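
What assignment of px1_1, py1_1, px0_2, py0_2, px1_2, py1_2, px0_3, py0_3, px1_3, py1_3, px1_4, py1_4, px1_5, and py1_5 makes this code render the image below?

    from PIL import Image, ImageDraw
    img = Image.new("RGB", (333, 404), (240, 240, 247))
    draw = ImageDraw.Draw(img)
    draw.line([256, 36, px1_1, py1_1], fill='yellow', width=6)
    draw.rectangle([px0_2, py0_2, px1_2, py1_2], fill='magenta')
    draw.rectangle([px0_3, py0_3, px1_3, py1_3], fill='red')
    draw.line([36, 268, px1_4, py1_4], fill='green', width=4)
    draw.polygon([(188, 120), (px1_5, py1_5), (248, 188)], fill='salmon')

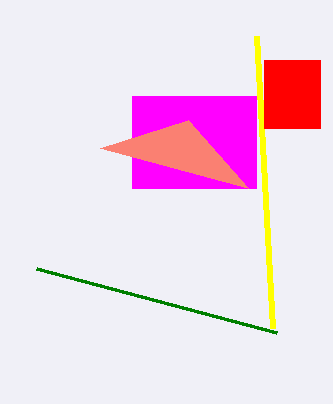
px1_1 = 272, py1_1 = 328, px0_2 = 132, py0_2 = 96, px1_2 = 256, py1_2 = 188, px0_3 = 264, py0_3 = 60, px1_3 = 320, py1_3 = 128, px1_4 = 276, py1_4 = 332, px1_5 = 100, py1_5 = 148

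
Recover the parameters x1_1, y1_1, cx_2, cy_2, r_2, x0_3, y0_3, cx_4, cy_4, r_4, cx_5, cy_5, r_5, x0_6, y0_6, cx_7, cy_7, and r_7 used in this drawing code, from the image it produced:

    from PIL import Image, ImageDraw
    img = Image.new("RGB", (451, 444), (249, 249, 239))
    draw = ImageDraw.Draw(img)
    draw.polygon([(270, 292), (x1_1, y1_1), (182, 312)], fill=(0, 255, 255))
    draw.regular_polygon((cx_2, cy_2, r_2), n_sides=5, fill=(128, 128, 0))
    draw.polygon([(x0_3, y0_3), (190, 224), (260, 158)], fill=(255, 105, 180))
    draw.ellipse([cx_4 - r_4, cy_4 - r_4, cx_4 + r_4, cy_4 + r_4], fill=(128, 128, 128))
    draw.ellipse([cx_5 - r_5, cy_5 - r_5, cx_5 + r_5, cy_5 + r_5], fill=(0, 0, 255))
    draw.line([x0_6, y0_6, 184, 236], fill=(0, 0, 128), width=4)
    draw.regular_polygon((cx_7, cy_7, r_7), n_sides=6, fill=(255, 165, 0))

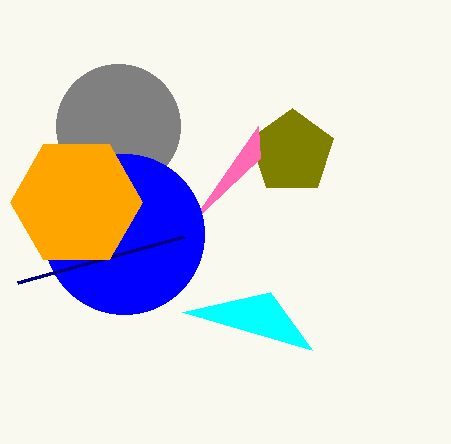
x1_1 = 312, y1_1 = 350, cx_2 = 292, cy_2 = 152, r_2 = 44, x0_3 = 258, y0_3 = 126, cx_4 = 118, cy_4 = 126, r_4 = 62, cx_5 = 124, cy_5 = 234, r_5 = 80, x0_6 = 18, y0_6 = 282, cx_7 = 76, cy_7 = 202, r_7 = 66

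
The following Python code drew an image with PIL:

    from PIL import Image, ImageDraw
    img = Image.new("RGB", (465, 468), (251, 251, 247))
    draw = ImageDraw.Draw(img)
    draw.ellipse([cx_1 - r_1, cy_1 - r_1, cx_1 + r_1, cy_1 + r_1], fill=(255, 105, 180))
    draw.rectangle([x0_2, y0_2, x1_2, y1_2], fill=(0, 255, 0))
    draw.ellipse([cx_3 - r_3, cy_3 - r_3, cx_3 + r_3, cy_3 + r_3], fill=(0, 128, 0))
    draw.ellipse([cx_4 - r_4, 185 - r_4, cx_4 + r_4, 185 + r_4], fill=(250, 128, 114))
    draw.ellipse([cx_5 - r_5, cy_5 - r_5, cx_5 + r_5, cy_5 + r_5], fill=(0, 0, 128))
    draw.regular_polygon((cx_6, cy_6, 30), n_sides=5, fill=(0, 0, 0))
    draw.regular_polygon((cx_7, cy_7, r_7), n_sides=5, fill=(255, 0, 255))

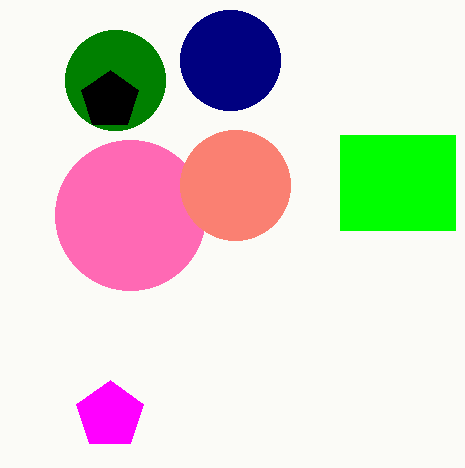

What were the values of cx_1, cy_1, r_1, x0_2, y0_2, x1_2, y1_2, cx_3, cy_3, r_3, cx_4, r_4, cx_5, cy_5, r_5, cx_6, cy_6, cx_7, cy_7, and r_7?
cx_1 = 130
cy_1 = 215
r_1 = 75
x0_2 = 340
y0_2 = 135
x1_2 = 455
y1_2 = 230
cx_3 = 115
cy_3 = 80
r_3 = 50
cx_4 = 235
r_4 = 55
cx_5 = 230
cy_5 = 60
r_5 = 50
cx_6 = 110
cy_6 = 100
cx_7 = 110
cy_7 = 415
r_7 = 35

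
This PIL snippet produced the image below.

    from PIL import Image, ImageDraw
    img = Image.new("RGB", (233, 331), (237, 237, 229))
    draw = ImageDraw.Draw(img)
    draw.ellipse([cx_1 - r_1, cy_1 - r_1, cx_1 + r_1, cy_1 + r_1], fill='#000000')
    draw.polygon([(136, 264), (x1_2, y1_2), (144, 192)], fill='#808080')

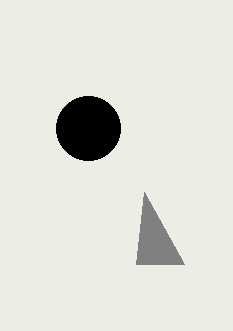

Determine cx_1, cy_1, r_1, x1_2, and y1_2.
cx_1 = 88
cy_1 = 128
r_1 = 32
x1_2 = 184
y1_2 = 264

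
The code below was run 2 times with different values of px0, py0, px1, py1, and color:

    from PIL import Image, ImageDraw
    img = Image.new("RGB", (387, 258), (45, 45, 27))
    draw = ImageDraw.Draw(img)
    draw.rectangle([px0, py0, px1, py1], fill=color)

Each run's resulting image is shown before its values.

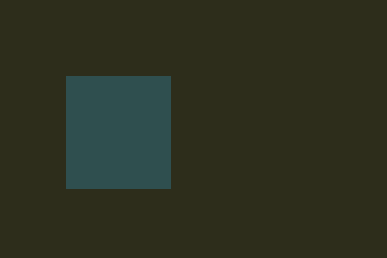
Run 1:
px0 = 66
py0 = 76
px1 = 170
py1 = 188
color = 'darkslategray'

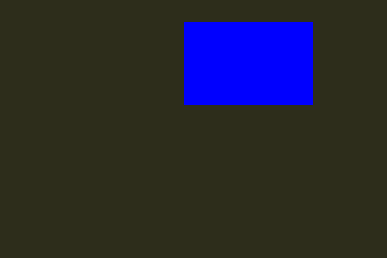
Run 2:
px0 = 184
py0 = 22
px1 = 312
py1 = 104
color = 'blue'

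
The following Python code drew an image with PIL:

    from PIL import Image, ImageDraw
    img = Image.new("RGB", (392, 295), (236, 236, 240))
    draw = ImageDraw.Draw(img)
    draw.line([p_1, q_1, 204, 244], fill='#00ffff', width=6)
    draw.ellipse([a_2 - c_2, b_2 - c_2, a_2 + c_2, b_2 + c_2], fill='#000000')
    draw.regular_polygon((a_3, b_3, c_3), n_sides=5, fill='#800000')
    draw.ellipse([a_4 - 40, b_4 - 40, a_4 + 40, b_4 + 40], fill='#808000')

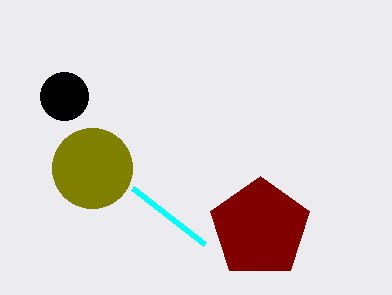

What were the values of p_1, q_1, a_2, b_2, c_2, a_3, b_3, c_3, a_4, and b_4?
p_1 = 132
q_1 = 188
a_2 = 64
b_2 = 96
c_2 = 24
a_3 = 260
b_3 = 228
c_3 = 52
a_4 = 92
b_4 = 168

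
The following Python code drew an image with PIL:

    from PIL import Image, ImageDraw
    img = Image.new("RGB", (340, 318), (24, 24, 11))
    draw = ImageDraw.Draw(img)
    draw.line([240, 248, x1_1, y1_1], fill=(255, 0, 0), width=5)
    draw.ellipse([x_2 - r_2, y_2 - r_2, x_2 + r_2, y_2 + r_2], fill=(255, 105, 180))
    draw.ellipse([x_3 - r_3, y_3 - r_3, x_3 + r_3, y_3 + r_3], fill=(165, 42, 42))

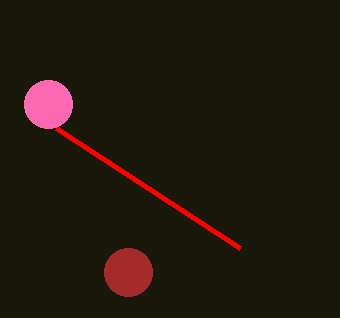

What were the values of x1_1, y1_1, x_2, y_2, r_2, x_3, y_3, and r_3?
x1_1 = 56, y1_1 = 128, x_2 = 48, y_2 = 104, r_2 = 24, x_3 = 128, y_3 = 272, r_3 = 24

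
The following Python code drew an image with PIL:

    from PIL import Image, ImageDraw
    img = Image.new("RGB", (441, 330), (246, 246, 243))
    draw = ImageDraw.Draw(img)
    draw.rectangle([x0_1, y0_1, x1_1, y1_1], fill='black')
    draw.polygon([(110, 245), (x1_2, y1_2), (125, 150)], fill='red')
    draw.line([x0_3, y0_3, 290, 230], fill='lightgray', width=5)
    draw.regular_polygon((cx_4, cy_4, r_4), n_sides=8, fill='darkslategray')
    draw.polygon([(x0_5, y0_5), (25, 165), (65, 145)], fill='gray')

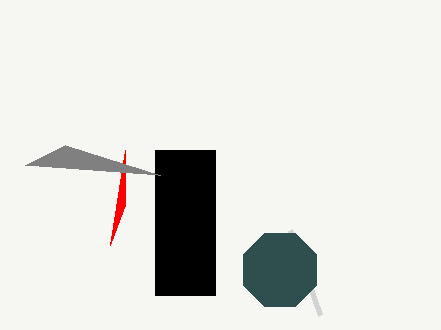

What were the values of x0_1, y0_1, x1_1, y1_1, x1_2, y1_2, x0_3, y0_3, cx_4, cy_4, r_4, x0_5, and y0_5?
x0_1 = 155; y0_1 = 150; x1_1 = 215; y1_1 = 295; x1_2 = 125; y1_2 = 205; x0_3 = 320; y0_3 = 315; cx_4 = 280; cy_4 = 270; r_4 = 40; x0_5 = 160; y0_5 = 175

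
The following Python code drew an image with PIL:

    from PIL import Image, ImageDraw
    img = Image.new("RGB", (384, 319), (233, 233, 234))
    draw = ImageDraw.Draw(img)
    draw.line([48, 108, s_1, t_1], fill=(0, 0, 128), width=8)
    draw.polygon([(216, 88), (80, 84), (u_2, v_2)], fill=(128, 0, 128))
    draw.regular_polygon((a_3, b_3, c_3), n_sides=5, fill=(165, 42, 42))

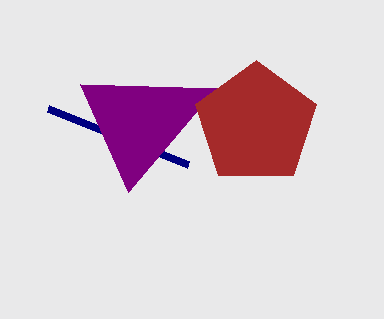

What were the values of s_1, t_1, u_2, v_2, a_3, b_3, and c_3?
s_1 = 188
t_1 = 164
u_2 = 128
v_2 = 192
a_3 = 256
b_3 = 124
c_3 = 64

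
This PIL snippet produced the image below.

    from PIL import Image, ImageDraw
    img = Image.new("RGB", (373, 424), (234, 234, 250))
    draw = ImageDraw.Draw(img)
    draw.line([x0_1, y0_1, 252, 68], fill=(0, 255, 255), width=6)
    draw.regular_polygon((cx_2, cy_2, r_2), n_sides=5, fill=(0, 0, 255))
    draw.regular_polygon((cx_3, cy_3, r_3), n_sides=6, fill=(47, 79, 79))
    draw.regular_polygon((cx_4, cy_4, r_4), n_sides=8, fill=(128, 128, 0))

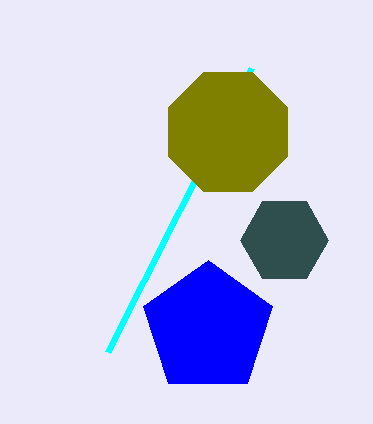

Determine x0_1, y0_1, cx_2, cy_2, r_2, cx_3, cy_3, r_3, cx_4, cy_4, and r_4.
x0_1 = 108, y0_1 = 352, cx_2 = 208, cy_2 = 328, r_2 = 68, cx_3 = 284, cy_3 = 240, r_3 = 44, cx_4 = 228, cy_4 = 132, r_4 = 64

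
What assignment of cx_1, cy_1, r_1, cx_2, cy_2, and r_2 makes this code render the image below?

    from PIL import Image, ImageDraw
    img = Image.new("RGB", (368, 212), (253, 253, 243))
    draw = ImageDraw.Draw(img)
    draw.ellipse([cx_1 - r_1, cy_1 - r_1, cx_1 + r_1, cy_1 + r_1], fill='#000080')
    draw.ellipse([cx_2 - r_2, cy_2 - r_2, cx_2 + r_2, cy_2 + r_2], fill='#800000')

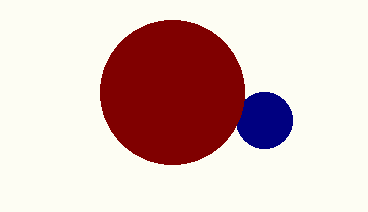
cx_1 = 264, cy_1 = 120, r_1 = 28, cx_2 = 172, cy_2 = 92, r_2 = 72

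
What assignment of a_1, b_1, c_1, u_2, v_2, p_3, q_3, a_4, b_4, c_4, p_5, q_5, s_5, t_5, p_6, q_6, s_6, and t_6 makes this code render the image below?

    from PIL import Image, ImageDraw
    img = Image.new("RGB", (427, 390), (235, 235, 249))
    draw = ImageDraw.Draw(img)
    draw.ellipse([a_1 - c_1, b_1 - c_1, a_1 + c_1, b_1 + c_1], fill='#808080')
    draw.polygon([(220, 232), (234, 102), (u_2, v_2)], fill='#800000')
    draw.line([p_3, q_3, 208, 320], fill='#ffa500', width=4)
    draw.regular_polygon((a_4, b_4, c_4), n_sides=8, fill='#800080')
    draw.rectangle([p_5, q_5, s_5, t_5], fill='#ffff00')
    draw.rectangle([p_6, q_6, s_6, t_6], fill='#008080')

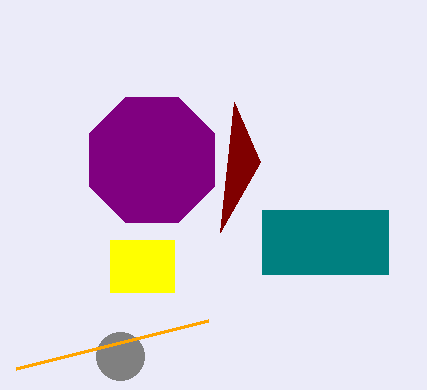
a_1 = 120
b_1 = 356
c_1 = 24
u_2 = 260
v_2 = 162
p_3 = 16
q_3 = 368
a_4 = 152
b_4 = 160
c_4 = 68
p_5 = 110
q_5 = 240
s_5 = 174
t_5 = 292
p_6 = 262
q_6 = 210
s_6 = 388
t_6 = 274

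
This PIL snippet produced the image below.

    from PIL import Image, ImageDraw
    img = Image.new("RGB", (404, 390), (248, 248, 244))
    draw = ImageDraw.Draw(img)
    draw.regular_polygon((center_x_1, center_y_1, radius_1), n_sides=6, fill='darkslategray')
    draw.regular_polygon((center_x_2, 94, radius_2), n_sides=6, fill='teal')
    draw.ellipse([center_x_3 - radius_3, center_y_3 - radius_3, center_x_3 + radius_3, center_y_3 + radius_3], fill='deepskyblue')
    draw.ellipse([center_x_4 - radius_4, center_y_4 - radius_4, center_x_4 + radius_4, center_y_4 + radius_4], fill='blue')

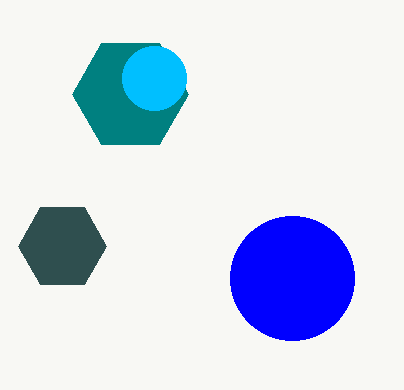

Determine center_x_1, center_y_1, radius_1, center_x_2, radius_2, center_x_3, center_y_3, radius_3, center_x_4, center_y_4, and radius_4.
center_x_1 = 62; center_y_1 = 246; radius_1 = 44; center_x_2 = 130; radius_2 = 58; center_x_3 = 154; center_y_3 = 78; radius_3 = 32; center_x_4 = 292; center_y_4 = 278; radius_4 = 62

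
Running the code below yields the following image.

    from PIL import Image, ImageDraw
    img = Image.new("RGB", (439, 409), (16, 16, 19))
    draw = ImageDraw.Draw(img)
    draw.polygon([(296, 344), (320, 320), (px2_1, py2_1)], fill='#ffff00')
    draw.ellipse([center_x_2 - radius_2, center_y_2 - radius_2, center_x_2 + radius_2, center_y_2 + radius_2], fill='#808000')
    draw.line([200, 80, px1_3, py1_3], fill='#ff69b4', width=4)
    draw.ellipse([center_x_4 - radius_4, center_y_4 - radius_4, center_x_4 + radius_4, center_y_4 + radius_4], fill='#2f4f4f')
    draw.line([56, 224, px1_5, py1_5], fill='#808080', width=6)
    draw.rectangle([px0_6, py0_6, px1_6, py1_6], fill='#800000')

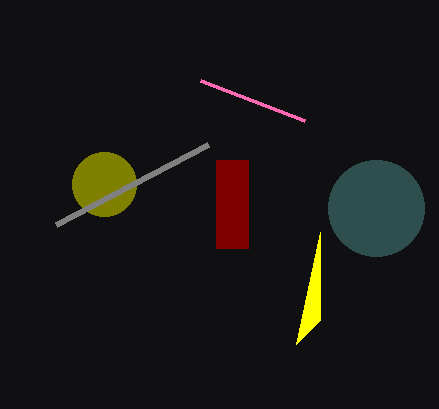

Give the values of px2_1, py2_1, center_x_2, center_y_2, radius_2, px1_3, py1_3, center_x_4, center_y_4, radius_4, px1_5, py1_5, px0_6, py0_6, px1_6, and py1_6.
px2_1 = 320
py2_1 = 232
center_x_2 = 104
center_y_2 = 184
radius_2 = 32
px1_3 = 304
py1_3 = 120
center_x_4 = 376
center_y_4 = 208
radius_4 = 48
px1_5 = 208
py1_5 = 144
px0_6 = 216
py0_6 = 160
px1_6 = 248
py1_6 = 248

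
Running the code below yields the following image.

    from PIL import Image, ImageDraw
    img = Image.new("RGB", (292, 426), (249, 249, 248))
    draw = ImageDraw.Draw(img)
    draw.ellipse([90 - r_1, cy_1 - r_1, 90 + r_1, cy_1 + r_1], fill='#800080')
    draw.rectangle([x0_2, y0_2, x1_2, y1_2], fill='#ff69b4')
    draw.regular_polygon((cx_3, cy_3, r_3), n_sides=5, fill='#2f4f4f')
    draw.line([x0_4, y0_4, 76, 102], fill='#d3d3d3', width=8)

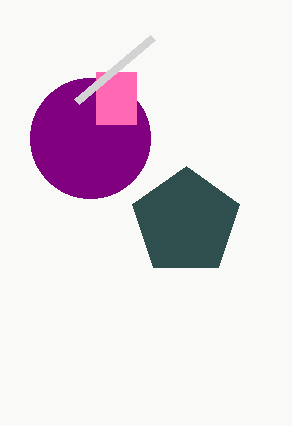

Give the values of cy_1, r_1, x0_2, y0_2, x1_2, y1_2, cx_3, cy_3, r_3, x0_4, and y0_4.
cy_1 = 138; r_1 = 60; x0_2 = 96; y0_2 = 72; x1_2 = 136; y1_2 = 124; cx_3 = 186; cy_3 = 222; r_3 = 56; x0_4 = 152; y0_4 = 38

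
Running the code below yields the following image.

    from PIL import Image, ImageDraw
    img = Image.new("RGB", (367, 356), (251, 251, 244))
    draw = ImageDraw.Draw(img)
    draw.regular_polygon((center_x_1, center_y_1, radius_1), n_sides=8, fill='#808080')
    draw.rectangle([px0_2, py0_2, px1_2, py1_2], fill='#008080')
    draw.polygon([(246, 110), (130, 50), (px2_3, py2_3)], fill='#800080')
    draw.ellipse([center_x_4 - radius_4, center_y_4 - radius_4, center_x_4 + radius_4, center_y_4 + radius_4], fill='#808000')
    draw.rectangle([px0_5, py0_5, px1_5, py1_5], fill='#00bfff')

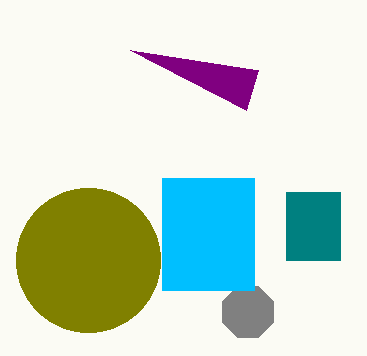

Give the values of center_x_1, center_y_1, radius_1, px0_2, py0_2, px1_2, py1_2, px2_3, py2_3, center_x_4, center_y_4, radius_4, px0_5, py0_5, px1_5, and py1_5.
center_x_1 = 248; center_y_1 = 312; radius_1 = 28; px0_2 = 286; py0_2 = 192; px1_2 = 340; py1_2 = 260; px2_3 = 258; py2_3 = 70; center_x_4 = 88; center_y_4 = 260; radius_4 = 72; px0_5 = 162; py0_5 = 178; px1_5 = 254; py1_5 = 290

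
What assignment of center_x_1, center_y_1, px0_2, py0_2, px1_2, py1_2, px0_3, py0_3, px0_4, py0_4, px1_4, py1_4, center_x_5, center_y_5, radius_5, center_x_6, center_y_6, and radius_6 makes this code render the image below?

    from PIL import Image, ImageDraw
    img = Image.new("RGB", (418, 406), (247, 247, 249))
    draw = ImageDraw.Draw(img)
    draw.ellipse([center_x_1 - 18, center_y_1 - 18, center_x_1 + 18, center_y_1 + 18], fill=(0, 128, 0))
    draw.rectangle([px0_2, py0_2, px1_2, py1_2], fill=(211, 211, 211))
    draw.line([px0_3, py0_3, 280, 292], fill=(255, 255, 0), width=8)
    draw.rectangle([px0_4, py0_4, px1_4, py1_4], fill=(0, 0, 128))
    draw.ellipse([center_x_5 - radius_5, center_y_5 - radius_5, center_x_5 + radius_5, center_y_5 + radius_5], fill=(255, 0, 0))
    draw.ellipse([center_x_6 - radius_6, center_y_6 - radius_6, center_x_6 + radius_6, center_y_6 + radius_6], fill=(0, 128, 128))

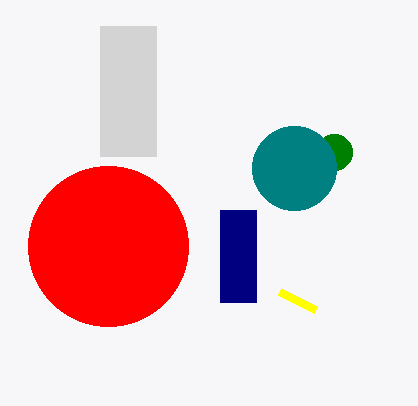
center_x_1 = 334
center_y_1 = 152
px0_2 = 100
py0_2 = 26
px1_2 = 156
py1_2 = 156
px0_3 = 316
py0_3 = 310
px0_4 = 220
py0_4 = 210
px1_4 = 256
py1_4 = 302
center_x_5 = 108
center_y_5 = 246
radius_5 = 80
center_x_6 = 294
center_y_6 = 168
radius_6 = 42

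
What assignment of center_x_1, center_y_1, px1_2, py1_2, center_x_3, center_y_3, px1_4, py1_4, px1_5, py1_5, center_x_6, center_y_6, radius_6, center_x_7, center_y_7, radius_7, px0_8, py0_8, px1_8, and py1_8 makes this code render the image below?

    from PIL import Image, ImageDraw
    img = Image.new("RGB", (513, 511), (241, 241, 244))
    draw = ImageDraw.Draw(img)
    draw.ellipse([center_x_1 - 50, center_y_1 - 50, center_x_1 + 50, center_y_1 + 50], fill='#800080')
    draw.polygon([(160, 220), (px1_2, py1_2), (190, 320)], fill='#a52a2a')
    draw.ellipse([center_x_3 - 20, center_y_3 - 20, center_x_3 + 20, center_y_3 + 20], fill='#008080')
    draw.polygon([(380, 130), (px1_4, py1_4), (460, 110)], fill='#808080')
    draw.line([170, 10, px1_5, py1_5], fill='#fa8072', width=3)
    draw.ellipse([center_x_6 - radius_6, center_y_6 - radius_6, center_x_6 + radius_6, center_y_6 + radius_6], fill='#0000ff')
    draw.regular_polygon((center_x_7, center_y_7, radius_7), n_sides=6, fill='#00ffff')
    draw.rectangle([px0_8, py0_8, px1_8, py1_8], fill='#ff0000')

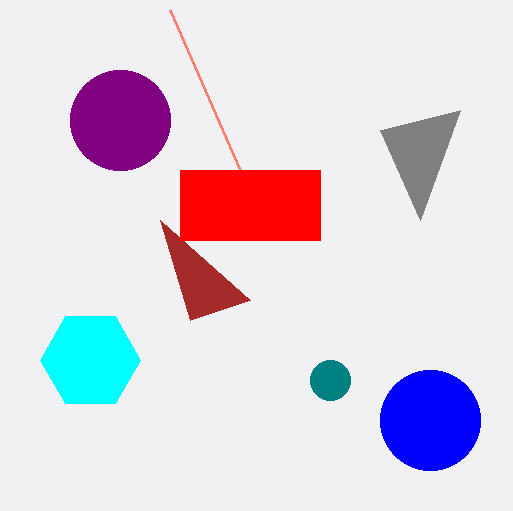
center_x_1 = 120
center_y_1 = 120
px1_2 = 250
py1_2 = 300
center_x_3 = 330
center_y_3 = 380
px1_4 = 420
py1_4 = 220
px1_5 = 240
py1_5 = 170
center_x_6 = 430
center_y_6 = 420
radius_6 = 50
center_x_7 = 90
center_y_7 = 360
radius_7 = 50
px0_8 = 180
py0_8 = 170
px1_8 = 320
py1_8 = 240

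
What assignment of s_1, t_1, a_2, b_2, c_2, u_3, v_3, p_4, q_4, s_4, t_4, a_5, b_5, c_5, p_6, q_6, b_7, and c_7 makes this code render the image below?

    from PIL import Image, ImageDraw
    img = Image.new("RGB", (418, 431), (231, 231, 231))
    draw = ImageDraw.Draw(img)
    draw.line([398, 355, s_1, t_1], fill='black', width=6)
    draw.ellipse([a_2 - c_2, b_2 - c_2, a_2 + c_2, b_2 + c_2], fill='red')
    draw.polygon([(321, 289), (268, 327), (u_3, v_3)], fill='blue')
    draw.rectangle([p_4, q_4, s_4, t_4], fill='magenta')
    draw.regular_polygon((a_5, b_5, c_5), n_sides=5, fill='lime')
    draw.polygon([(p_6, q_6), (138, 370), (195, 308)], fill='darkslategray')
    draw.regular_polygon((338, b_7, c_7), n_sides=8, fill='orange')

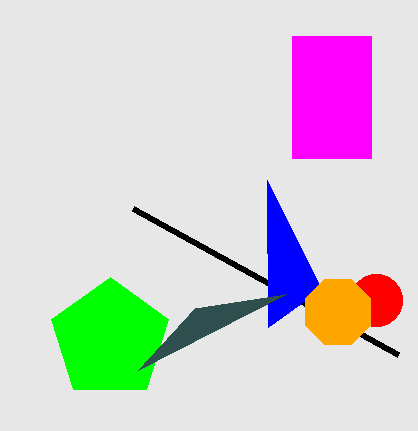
s_1 = 133; t_1 = 209; a_2 = 376; b_2 = 300; c_2 = 26; u_3 = 267; v_3 = 180; p_4 = 292; q_4 = 36; s_4 = 371; t_4 = 158; a_5 = 110; b_5 = 339; c_5 = 62; p_6 = 286; q_6 = 294; b_7 = 312; c_7 = 35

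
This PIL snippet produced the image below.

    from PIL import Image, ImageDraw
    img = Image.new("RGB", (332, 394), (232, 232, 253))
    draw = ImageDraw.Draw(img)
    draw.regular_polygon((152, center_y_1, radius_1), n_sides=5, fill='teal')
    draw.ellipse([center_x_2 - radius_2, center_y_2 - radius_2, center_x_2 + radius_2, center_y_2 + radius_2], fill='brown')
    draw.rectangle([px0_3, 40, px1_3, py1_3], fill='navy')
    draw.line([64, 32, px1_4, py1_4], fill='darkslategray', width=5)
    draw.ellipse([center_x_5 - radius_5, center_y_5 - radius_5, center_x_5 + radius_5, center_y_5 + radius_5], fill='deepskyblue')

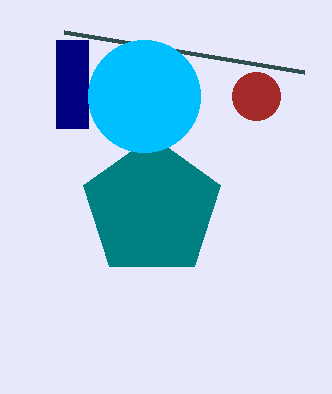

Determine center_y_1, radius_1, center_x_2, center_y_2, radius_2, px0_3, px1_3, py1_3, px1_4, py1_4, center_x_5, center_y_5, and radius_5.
center_y_1 = 208
radius_1 = 72
center_x_2 = 256
center_y_2 = 96
radius_2 = 24
px0_3 = 56
px1_3 = 88
py1_3 = 128
px1_4 = 304
py1_4 = 72
center_x_5 = 144
center_y_5 = 96
radius_5 = 56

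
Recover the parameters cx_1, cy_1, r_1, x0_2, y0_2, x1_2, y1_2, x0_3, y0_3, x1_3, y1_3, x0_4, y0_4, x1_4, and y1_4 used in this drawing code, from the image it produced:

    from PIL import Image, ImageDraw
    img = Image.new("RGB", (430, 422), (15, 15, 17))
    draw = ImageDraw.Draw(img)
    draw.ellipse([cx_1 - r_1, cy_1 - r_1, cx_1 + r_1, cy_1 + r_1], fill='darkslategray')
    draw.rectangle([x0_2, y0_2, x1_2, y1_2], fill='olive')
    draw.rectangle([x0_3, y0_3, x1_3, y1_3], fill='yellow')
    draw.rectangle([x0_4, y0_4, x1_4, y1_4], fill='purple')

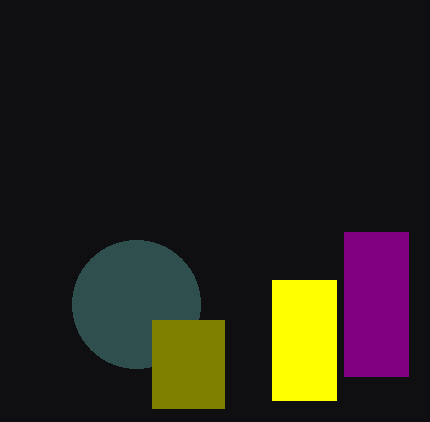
cx_1 = 136
cy_1 = 304
r_1 = 64
x0_2 = 152
y0_2 = 320
x1_2 = 224
y1_2 = 408
x0_3 = 272
y0_3 = 280
x1_3 = 336
y1_3 = 400
x0_4 = 344
y0_4 = 232
x1_4 = 408
y1_4 = 376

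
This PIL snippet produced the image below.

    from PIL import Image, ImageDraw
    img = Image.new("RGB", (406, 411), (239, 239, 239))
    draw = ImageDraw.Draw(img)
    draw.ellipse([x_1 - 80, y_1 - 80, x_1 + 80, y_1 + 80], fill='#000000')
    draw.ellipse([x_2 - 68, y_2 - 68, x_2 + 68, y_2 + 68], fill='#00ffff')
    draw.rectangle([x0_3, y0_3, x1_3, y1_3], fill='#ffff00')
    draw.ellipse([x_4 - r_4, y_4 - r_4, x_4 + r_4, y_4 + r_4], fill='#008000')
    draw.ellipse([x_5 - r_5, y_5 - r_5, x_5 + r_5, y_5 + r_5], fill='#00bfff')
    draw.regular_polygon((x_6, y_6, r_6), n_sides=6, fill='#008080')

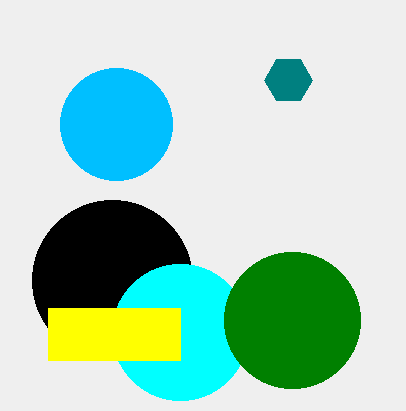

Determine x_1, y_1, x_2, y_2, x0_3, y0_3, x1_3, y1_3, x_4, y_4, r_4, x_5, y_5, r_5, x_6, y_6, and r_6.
x_1 = 112; y_1 = 280; x_2 = 180; y_2 = 332; x0_3 = 48; y0_3 = 308; x1_3 = 180; y1_3 = 360; x_4 = 292; y_4 = 320; r_4 = 68; x_5 = 116; y_5 = 124; r_5 = 56; x_6 = 288; y_6 = 80; r_6 = 24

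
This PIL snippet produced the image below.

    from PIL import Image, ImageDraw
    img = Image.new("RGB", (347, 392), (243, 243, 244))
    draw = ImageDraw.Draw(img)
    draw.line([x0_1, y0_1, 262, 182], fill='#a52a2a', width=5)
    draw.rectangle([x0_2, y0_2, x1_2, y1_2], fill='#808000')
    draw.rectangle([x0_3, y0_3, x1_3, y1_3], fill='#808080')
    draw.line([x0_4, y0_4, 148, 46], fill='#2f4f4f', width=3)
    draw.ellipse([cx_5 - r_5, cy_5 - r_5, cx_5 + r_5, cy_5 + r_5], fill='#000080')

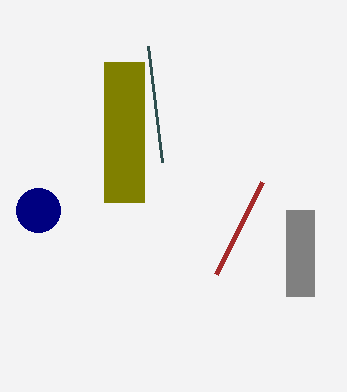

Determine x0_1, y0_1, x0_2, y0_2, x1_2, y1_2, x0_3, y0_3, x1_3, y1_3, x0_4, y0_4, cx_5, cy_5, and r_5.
x0_1 = 216, y0_1 = 274, x0_2 = 104, y0_2 = 62, x1_2 = 144, y1_2 = 202, x0_3 = 286, y0_3 = 210, x1_3 = 314, y1_3 = 296, x0_4 = 162, y0_4 = 162, cx_5 = 38, cy_5 = 210, r_5 = 22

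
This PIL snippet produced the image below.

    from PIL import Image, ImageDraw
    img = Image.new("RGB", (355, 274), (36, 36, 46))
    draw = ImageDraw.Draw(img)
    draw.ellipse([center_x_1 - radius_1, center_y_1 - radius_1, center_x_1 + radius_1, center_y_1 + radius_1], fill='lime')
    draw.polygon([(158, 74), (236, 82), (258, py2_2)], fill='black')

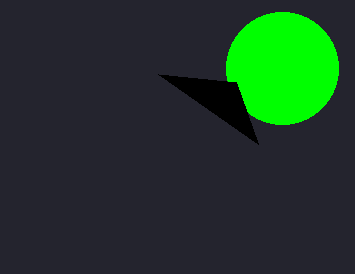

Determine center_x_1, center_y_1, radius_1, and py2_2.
center_x_1 = 282
center_y_1 = 68
radius_1 = 56
py2_2 = 144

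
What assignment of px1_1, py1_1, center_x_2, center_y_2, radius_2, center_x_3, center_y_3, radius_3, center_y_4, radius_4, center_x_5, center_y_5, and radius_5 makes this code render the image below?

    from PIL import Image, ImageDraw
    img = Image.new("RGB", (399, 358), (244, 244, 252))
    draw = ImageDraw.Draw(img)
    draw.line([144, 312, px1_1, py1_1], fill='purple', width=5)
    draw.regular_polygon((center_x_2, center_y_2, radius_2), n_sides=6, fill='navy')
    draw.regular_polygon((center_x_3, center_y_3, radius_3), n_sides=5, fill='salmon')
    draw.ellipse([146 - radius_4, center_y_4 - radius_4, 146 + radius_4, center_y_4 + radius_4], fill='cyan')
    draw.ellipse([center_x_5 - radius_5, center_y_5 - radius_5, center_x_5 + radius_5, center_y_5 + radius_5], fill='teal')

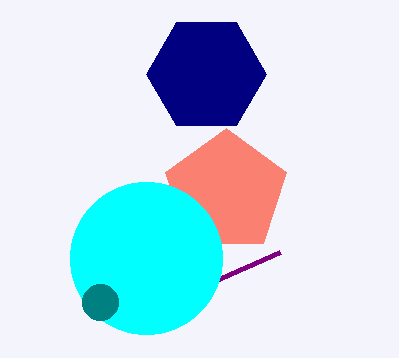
px1_1 = 280
py1_1 = 252
center_x_2 = 206
center_y_2 = 74
radius_2 = 60
center_x_3 = 226
center_y_3 = 192
radius_3 = 64
center_y_4 = 258
radius_4 = 76
center_x_5 = 100
center_y_5 = 302
radius_5 = 18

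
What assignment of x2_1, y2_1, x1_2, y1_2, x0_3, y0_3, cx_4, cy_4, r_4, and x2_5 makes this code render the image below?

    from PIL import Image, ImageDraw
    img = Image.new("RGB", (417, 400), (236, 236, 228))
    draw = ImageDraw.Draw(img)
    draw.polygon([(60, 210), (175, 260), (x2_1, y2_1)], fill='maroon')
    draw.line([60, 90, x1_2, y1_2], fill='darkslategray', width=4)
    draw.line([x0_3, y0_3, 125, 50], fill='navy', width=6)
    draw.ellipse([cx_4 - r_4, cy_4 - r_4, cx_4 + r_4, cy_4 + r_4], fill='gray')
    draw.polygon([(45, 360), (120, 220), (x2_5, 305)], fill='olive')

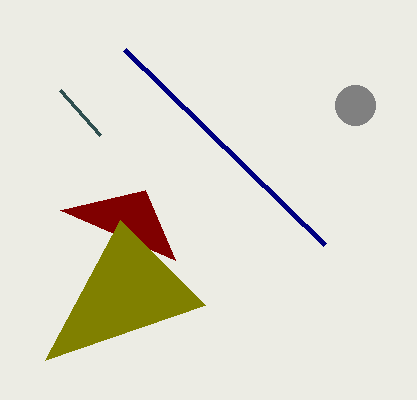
x2_1 = 145, y2_1 = 190, x1_2 = 100, y1_2 = 135, x0_3 = 325, y0_3 = 245, cx_4 = 355, cy_4 = 105, r_4 = 20, x2_5 = 205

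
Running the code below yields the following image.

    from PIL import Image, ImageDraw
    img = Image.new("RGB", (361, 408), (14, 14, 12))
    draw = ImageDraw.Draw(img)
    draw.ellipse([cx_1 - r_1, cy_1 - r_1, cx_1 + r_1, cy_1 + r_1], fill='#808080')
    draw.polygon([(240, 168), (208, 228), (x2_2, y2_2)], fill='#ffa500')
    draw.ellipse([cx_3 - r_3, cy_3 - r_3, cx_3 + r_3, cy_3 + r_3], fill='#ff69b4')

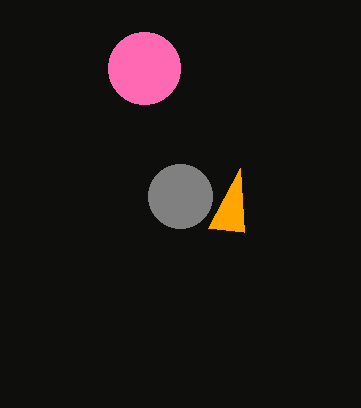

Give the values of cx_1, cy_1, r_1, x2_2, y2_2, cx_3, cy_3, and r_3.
cx_1 = 180, cy_1 = 196, r_1 = 32, x2_2 = 244, y2_2 = 232, cx_3 = 144, cy_3 = 68, r_3 = 36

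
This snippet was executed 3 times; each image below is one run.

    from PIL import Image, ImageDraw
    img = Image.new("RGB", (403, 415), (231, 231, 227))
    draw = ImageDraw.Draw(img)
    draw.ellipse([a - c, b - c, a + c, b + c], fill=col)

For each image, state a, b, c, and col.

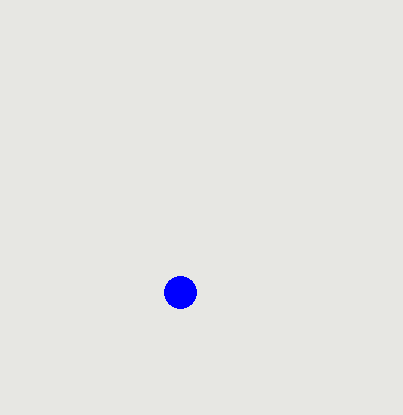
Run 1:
a = 180, b = 292, c = 16, col = 'blue'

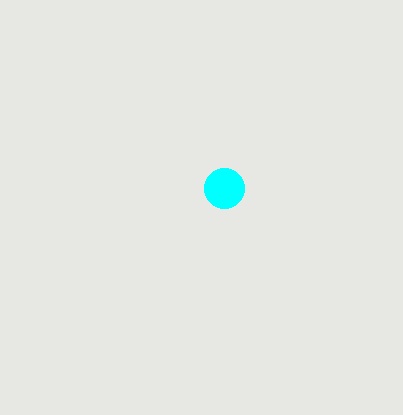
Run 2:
a = 224
b = 188
c = 20
col = 'cyan'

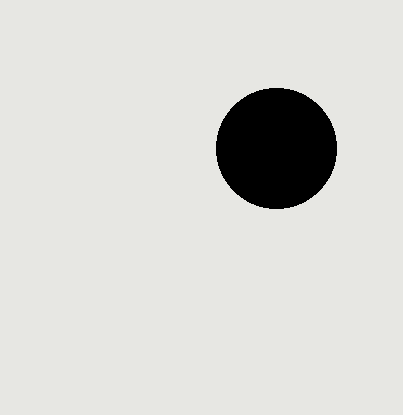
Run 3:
a = 276; b = 148; c = 60; col = 'black'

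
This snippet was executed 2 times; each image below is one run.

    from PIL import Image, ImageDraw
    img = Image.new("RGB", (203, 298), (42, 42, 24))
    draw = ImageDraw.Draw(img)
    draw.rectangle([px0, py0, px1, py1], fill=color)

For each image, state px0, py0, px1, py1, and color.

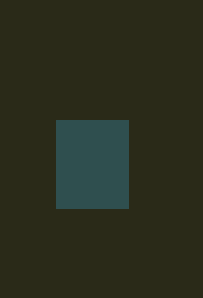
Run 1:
px0 = 56, py0 = 120, px1 = 128, py1 = 208, color = 'darkslategray'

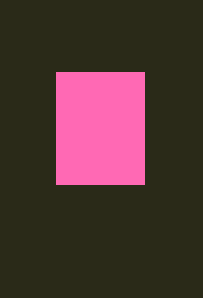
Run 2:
px0 = 56, py0 = 72, px1 = 144, py1 = 184, color = 'hotpink'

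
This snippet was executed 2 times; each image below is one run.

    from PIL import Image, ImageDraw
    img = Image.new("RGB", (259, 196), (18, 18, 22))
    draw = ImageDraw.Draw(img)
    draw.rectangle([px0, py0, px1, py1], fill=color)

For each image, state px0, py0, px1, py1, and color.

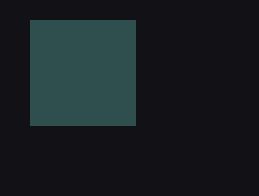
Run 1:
px0 = 30, py0 = 20, px1 = 135, py1 = 125, color = 'darkslategray'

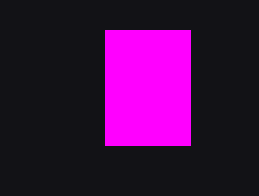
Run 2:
px0 = 105; py0 = 30; px1 = 190; py1 = 145; color = 'magenta'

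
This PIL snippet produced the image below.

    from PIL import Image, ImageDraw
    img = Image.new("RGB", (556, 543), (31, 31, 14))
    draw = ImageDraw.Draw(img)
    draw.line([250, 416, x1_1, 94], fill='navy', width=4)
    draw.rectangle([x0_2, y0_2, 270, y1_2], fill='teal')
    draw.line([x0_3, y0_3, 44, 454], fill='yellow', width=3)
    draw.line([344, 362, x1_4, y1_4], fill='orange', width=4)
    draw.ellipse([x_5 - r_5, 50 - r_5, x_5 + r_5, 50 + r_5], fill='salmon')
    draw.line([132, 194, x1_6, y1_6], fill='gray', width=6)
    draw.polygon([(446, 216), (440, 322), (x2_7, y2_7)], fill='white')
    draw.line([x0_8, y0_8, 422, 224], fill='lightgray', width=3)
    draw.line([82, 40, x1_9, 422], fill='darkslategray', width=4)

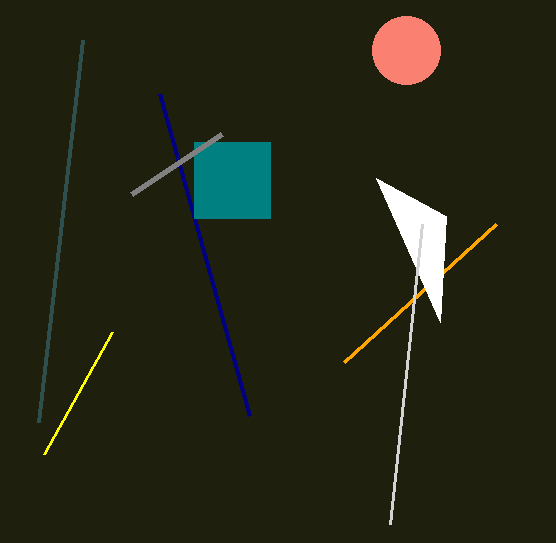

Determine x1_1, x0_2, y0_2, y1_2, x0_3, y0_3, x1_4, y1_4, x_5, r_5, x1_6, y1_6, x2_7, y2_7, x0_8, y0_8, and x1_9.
x1_1 = 160; x0_2 = 194; y0_2 = 142; y1_2 = 218; x0_3 = 112; y0_3 = 332; x1_4 = 496; y1_4 = 224; x_5 = 406; r_5 = 34; x1_6 = 222; y1_6 = 134; x2_7 = 376; y2_7 = 178; x0_8 = 390; y0_8 = 524; x1_9 = 38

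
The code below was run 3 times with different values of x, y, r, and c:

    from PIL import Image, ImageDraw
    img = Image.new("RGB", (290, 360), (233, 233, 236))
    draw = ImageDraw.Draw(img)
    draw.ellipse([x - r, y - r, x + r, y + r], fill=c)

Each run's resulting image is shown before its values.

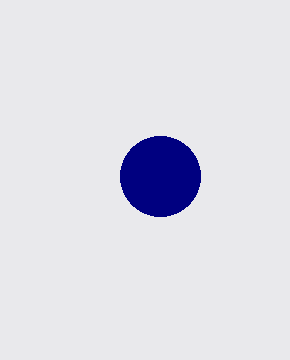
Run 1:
x = 160
y = 176
r = 40
c = 'navy'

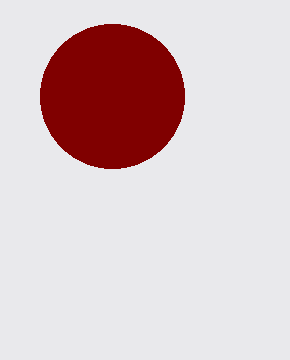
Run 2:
x = 112; y = 96; r = 72; c = 'maroon'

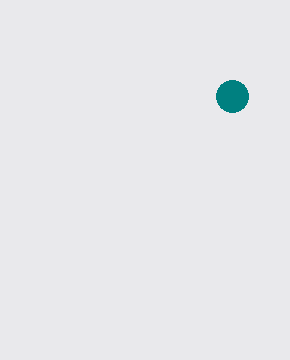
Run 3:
x = 232, y = 96, r = 16, c = 'teal'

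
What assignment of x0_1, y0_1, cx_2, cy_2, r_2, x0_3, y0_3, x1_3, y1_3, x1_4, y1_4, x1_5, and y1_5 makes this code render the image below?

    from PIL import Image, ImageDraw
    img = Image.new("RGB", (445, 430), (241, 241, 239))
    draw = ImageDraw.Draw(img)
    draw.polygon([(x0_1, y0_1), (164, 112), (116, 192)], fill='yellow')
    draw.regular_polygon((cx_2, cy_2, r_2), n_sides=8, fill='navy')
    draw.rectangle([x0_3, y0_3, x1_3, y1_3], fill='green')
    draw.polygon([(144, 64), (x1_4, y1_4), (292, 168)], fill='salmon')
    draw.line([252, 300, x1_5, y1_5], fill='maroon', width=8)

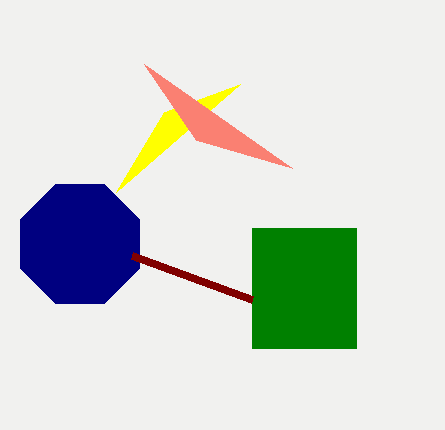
x0_1 = 240, y0_1 = 84, cx_2 = 80, cy_2 = 244, r_2 = 64, x0_3 = 252, y0_3 = 228, x1_3 = 356, y1_3 = 348, x1_4 = 196, y1_4 = 140, x1_5 = 132, y1_5 = 256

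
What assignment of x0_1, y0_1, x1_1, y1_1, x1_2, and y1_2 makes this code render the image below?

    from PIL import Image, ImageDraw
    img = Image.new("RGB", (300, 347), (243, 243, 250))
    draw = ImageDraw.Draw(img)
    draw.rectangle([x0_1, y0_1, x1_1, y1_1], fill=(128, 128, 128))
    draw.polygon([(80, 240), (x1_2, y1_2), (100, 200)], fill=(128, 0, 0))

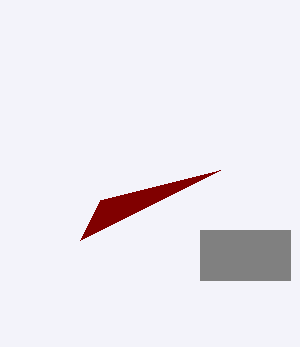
x0_1 = 200
y0_1 = 230
x1_1 = 290
y1_1 = 280
x1_2 = 220
y1_2 = 170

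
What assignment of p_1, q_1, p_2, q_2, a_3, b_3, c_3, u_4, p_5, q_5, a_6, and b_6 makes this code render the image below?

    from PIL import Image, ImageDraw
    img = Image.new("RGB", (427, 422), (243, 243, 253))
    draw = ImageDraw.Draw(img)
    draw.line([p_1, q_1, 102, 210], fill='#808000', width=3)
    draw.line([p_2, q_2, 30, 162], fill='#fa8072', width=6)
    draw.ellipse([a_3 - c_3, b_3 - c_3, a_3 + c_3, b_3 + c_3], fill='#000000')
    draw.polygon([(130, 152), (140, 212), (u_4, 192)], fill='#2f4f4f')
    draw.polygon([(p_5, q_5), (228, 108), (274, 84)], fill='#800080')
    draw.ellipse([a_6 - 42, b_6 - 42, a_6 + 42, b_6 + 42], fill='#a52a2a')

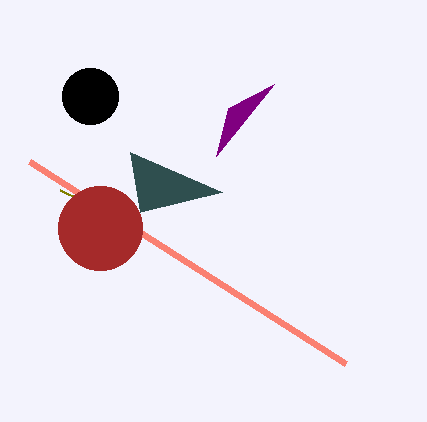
p_1 = 60; q_1 = 190; p_2 = 346; q_2 = 364; a_3 = 90; b_3 = 96; c_3 = 28; u_4 = 222; p_5 = 216; q_5 = 156; a_6 = 100; b_6 = 228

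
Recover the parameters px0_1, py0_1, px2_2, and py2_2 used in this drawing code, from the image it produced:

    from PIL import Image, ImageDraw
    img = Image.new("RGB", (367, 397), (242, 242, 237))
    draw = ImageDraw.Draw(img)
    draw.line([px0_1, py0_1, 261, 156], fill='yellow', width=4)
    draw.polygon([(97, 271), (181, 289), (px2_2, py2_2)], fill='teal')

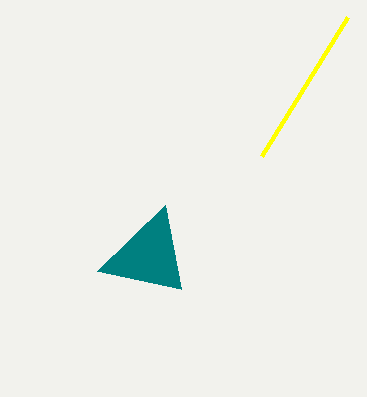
px0_1 = 347, py0_1 = 17, px2_2 = 165, py2_2 = 205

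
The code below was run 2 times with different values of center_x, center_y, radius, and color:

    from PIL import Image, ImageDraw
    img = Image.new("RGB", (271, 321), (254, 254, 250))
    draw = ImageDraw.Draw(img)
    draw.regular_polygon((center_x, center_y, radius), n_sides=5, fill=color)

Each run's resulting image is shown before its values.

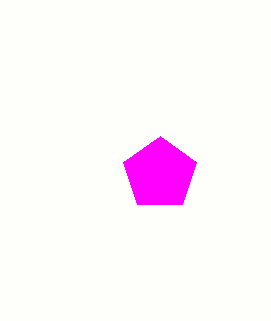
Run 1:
center_x = 160
center_y = 174
radius = 38
color = 'magenta'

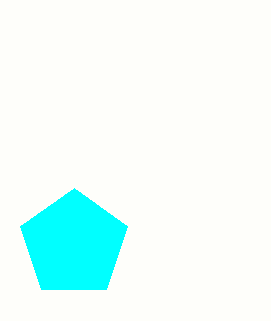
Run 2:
center_x = 74
center_y = 244
radius = 56
color = 'cyan'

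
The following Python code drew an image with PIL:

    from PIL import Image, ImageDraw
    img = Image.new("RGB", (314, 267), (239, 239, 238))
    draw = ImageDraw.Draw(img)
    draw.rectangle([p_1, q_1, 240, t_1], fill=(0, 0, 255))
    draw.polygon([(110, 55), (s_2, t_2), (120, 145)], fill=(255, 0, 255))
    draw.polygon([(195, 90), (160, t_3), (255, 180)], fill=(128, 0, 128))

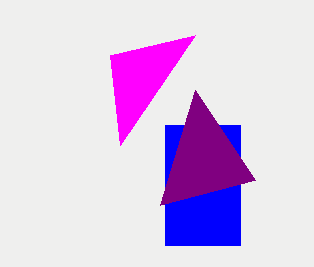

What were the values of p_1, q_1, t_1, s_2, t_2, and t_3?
p_1 = 165, q_1 = 125, t_1 = 245, s_2 = 195, t_2 = 35, t_3 = 205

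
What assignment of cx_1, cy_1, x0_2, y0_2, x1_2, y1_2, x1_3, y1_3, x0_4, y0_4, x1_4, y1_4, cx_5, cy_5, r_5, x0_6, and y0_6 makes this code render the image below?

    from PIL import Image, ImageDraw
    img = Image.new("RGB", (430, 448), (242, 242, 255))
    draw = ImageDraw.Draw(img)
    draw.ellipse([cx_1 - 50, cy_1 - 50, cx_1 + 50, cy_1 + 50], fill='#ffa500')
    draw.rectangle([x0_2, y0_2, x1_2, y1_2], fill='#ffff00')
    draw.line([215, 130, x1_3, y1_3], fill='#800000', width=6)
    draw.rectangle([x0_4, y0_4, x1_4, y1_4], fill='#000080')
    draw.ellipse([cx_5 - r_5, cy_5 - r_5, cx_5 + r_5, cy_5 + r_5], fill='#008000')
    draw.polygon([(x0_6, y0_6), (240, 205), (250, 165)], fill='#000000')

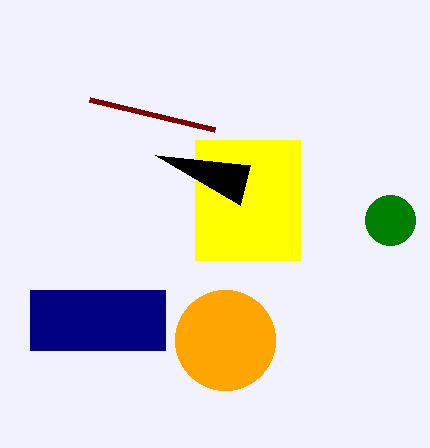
cx_1 = 225; cy_1 = 340; x0_2 = 195; y0_2 = 140; x1_2 = 300; y1_2 = 260; x1_3 = 90; y1_3 = 100; x0_4 = 30; y0_4 = 290; x1_4 = 165; y1_4 = 350; cx_5 = 390; cy_5 = 220; r_5 = 25; x0_6 = 155; y0_6 = 155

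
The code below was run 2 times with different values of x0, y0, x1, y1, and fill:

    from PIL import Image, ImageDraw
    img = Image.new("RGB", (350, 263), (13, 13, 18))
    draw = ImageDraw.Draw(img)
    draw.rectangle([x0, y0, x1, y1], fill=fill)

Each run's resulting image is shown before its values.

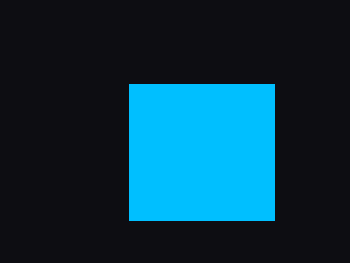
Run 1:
x0 = 129; y0 = 84; x1 = 274; y1 = 220; fill = 'deepskyblue'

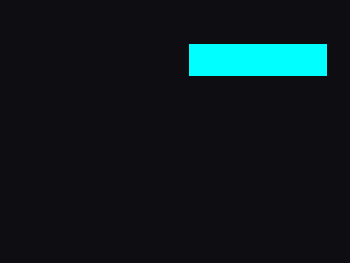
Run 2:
x0 = 189
y0 = 44
x1 = 326
y1 = 75
fill = 'cyan'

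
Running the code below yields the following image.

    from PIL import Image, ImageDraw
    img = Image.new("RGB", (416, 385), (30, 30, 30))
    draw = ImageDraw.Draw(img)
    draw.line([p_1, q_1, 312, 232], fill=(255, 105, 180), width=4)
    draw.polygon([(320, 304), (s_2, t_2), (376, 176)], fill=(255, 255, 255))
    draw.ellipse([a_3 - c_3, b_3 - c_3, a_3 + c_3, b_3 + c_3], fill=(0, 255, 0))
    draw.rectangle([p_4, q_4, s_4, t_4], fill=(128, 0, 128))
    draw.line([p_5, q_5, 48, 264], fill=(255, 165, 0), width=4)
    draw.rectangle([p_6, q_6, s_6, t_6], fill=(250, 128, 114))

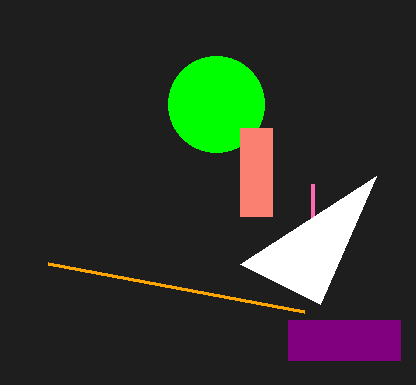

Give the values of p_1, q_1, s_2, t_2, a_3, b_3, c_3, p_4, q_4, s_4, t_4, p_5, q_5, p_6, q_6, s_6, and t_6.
p_1 = 312; q_1 = 184; s_2 = 240; t_2 = 264; a_3 = 216; b_3 = 104; c_3 = 48; p_4 = 288; q_4 = 320; s_4 = 400; t_4 = 360; p_5 = 304; q_5 = 312; p_6 = 240; q_6 = 128; s_6 = 272; t_6 = 216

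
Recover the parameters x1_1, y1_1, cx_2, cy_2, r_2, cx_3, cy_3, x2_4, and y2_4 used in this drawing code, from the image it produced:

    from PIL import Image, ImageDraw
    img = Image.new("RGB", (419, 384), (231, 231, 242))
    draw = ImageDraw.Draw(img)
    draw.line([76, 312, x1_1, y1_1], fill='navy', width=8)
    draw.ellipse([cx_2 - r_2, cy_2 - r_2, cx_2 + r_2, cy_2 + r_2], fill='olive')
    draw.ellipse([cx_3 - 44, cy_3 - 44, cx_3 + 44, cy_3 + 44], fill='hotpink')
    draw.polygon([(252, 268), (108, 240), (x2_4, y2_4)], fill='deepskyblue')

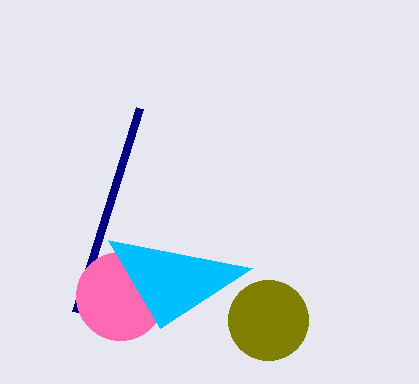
x1_1 = 140, y1_1 = 108, cx_2 = 268, cy_2 = 320, r_2 = 40, cx_3 = 120, cy_3 = 296, x2_4 = 160, y2_4 = 328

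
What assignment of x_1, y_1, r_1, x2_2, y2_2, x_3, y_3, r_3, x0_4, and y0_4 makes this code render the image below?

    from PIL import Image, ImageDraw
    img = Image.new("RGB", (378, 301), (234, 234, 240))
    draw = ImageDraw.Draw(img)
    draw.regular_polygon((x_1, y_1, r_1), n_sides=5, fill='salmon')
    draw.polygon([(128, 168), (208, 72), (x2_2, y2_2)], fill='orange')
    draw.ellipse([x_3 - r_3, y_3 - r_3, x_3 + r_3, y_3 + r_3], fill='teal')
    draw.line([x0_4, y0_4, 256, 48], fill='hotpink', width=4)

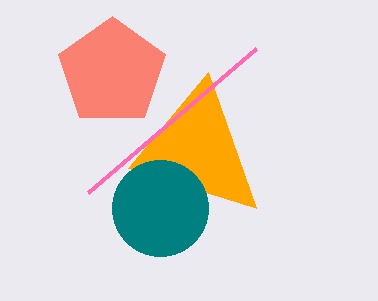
x_1 = 112; y_1 = 72; r_1 = 56; x2_2 = 256; y2_2 = 208; x_3 = 160; y_3 = 208; r_3 = 48; x0_4 = 88; y0_4 = 192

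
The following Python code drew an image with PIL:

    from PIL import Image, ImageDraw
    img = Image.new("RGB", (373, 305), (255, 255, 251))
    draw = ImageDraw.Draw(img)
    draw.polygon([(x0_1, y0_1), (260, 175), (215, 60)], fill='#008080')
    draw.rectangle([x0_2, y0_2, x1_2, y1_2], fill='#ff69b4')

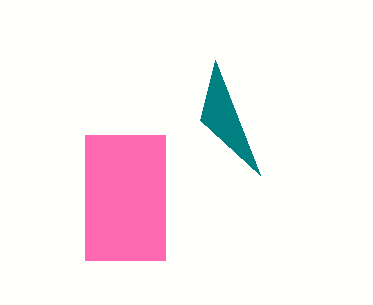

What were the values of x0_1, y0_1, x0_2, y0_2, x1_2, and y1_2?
x0_1 = 200; y0_1 = 120; x0_2 = 85; y0_2 = 135; x1_2 = 165; y1_2 = 260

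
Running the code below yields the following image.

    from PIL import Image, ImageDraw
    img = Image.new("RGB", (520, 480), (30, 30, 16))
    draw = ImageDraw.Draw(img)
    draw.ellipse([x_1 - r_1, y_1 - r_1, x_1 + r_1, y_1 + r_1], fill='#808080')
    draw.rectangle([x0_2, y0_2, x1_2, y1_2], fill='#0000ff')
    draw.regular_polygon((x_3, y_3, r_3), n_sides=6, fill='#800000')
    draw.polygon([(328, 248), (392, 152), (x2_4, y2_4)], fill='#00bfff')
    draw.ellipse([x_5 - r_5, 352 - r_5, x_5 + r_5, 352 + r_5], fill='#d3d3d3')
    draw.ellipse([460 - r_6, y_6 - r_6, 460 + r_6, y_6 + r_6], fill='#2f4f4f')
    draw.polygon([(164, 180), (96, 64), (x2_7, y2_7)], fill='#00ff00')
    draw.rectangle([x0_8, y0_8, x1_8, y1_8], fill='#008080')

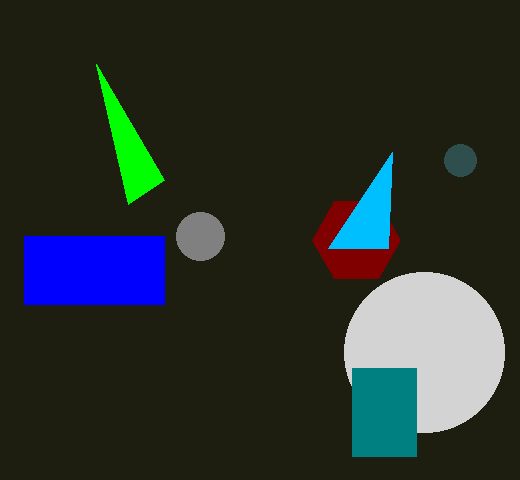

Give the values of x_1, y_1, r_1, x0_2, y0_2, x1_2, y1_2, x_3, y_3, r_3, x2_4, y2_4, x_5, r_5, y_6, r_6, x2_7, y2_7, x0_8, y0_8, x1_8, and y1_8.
x_1 = 200; y_1 = 236; r_1 = 24; x0_2 = 24; y0_2 = 236; x1_2 = 164; y1_2 = 304; x_3 = 356; y_3 = 240; r_3 = 44; x2_4 = 388; y2_4 = 248; x_5 = 424; r_5 = 80; y_6 = 160; r_6 = 16; x2_7 = 128; y2_7 = 204; x0_8 = 352; y0_8 = 368; x1_8 = 416; y1_8 = 456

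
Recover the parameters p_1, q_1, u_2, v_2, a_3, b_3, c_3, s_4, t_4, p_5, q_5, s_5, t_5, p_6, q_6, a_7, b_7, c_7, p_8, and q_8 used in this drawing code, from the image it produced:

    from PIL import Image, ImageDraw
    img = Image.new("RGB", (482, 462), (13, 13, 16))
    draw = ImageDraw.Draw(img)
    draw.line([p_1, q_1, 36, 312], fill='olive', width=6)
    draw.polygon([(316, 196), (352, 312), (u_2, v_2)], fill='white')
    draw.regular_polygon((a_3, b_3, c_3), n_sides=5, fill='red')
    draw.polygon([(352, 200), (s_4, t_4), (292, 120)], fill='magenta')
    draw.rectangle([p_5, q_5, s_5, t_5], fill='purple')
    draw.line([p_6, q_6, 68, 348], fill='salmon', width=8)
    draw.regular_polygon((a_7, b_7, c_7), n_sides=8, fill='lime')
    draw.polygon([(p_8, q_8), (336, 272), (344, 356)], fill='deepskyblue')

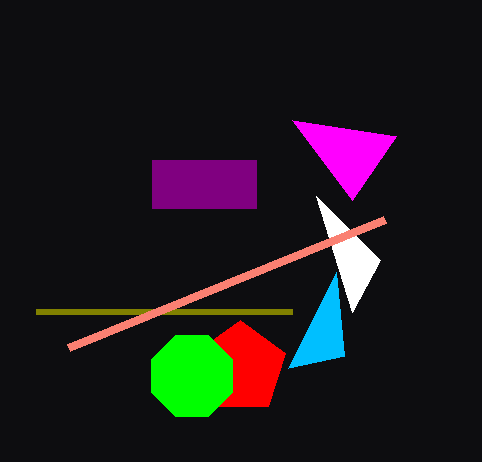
p_1 = 292, q_1 = 312, u_2 = 380, v_2 = 260, a_3 = 240, b_3 = 368, c_3 = 48, s_4 = 396, t_4 = 136, p_5 = 152, q_5 = 160, s_5 = 256, t_5 = 208, p_6 = 384, q_6 = 220, a_7 = 192, b_7 = 376, c_7 = 44, p_8 = 288, q_8 = 368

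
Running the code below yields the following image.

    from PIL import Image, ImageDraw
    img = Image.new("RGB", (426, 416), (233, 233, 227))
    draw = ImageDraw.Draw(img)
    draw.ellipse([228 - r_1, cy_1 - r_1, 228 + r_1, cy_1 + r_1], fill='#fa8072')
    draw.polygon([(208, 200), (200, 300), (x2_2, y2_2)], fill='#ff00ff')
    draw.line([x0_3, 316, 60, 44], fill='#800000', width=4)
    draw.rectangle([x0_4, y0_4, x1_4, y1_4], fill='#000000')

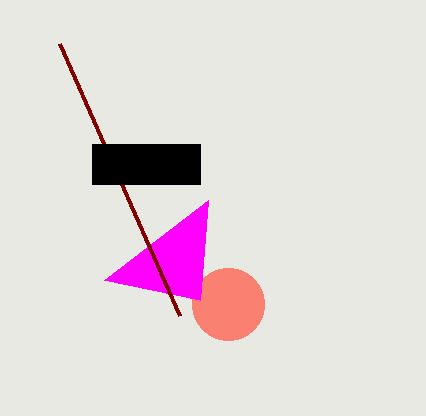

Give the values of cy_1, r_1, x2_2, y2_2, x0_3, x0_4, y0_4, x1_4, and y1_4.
cy_1 = 304
r_1 = 36
x2_2 = 104
y2_2 = 280
x0_3 = 180
x0_4 = 92
y0_4 = 144
x1_4 = 200
y1_4 = 184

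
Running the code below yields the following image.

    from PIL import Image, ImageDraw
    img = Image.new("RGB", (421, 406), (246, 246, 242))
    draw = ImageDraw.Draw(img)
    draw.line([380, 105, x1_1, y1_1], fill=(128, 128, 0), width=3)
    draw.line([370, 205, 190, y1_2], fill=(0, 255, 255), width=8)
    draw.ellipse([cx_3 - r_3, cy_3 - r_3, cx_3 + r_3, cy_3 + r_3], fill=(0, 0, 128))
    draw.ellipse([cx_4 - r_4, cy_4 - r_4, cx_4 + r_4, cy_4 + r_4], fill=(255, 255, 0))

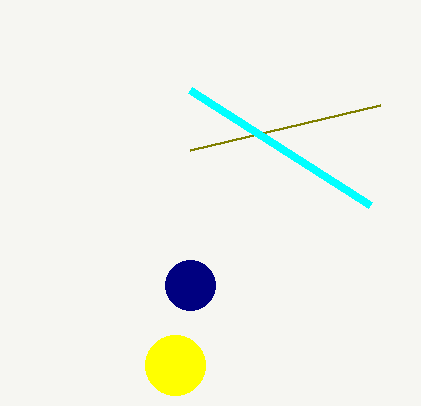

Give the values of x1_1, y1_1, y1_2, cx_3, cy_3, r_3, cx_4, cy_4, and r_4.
x1_1 = 190
y1_1 = 150
y1_2 = 90
cx_3 = 190
cy_3 = 285
r_3 = 25
cx_4 = 175
cy_4 = 365
r_4 = 30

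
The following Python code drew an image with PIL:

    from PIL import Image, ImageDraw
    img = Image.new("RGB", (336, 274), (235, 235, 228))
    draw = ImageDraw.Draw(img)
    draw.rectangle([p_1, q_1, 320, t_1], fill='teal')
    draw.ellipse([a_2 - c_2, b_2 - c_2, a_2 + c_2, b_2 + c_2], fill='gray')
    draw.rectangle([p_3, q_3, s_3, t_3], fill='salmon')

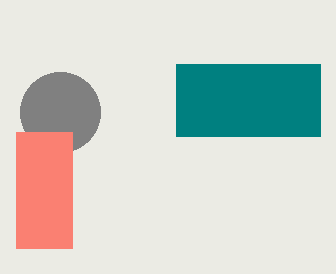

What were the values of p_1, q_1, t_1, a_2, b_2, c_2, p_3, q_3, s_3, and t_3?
p_1 = 176
q_1 = 64
t_1 = 136
a_2 = 60
b_2 = 112
c_2 = 40
p_3 = 16
q_3 = 132
s_3 = 72
t_3 = 248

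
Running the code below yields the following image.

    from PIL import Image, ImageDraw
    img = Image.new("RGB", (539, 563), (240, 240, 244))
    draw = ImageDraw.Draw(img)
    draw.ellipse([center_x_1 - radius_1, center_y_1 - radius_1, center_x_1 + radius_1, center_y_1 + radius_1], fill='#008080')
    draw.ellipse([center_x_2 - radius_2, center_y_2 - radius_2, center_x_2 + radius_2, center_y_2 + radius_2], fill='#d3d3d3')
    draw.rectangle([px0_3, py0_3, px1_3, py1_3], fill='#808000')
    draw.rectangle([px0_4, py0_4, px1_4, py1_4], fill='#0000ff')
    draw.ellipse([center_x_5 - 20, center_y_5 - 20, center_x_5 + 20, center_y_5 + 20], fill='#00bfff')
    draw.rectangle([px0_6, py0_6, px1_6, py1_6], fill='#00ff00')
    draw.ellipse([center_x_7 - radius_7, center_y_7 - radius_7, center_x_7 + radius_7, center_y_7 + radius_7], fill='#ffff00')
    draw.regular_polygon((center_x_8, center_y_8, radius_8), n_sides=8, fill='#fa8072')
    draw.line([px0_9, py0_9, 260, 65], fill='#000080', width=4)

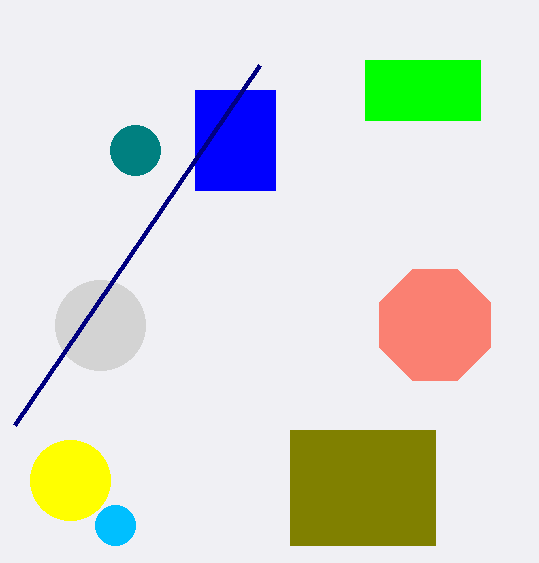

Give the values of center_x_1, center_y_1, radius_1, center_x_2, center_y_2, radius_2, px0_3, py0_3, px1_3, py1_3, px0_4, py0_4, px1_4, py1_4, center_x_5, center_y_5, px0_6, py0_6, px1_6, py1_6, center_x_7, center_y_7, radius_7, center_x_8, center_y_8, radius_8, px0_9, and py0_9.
center_x_1 = 135; center_y_1 = 150; radius_1 = 25; center_x_2 = 100; center_y_2 = 325; radius_2 = 45; px0_3 = 290; py0_3 = 430; px1_3 = 435; py1_3 = 545; px0_4 = 195; py0_4 = 90; px1_4 = 275; py1_4 = 190; center_x_5 = 115; center_y_5 = 525; px0_6 = 365; py0_6 = 60; px1_6 = 480; py1_6 = 120; center_x_7 = 70; center_y_7 = 480; radius_7 = 40; center_x_8 = 435; center_y_8 = 325; radius_8 = 60; px0_9 = 15; py0_9 = 425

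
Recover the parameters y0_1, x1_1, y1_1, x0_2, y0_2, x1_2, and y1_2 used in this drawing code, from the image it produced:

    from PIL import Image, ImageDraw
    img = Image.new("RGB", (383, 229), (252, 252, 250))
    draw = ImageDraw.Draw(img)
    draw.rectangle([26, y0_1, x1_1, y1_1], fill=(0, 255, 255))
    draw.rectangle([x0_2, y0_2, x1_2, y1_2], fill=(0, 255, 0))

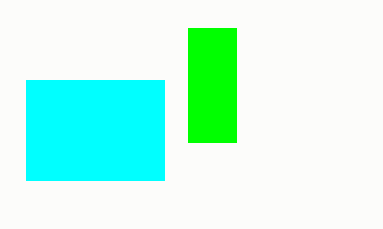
y0_1 = 80
x1_1 = 164
y1_1 = 180
x0_2 = 188
y0_2 = 28
x1_2 = 236
y1_2 = 142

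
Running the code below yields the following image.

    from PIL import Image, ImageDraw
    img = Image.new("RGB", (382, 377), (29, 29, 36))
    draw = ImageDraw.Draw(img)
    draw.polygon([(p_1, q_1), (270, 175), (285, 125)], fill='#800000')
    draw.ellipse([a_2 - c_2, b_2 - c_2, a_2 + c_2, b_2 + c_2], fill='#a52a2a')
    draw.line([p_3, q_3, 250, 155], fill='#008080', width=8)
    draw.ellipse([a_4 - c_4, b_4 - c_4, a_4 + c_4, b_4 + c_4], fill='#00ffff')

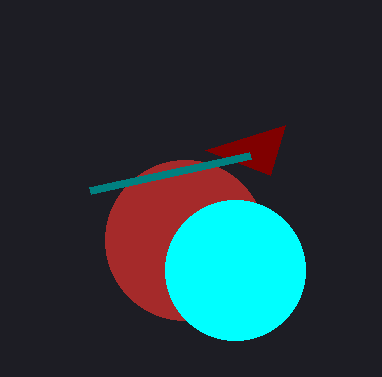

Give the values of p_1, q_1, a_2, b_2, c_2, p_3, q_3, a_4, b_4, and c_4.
p_1 = 205
q_1 = 150
a_2 = 185
b_2 = 240
c_2 = 80
p_3 = 90
q_3 = 190
a_4 = 235
b_4 = 270
c_4 = 70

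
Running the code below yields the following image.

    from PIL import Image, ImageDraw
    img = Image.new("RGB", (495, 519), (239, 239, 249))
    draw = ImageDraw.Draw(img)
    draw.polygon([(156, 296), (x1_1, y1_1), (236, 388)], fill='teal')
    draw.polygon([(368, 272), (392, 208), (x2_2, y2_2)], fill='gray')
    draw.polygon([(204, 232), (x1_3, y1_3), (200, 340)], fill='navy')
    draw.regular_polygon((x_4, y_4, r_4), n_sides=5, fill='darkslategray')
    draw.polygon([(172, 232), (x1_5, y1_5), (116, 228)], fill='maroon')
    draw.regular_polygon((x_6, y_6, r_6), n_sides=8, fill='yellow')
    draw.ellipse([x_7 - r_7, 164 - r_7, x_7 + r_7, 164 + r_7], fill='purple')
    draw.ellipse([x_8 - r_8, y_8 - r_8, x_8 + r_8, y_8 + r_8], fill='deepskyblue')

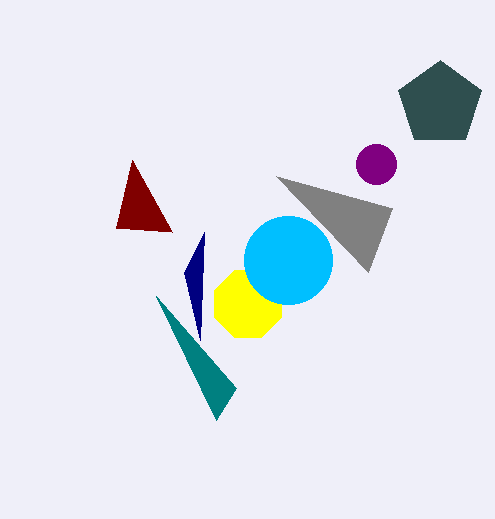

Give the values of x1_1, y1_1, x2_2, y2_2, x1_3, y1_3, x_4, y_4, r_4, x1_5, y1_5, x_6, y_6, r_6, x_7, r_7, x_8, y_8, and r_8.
x1_1 = 216
y1_1 = 420
x2_2 = 276
y2_2 = 176
x1_3 = 184
y1_3 = 272
x_4 = 440
y_4 = 104
r_4 = 44
x1_5 = 132
y1_5 = 160
x_6 = 248
y_6 = 304
r_6 = 36
x_7 = 376
r_7 = 20
x_8 = 288
y_8 = 260
r_8 = 44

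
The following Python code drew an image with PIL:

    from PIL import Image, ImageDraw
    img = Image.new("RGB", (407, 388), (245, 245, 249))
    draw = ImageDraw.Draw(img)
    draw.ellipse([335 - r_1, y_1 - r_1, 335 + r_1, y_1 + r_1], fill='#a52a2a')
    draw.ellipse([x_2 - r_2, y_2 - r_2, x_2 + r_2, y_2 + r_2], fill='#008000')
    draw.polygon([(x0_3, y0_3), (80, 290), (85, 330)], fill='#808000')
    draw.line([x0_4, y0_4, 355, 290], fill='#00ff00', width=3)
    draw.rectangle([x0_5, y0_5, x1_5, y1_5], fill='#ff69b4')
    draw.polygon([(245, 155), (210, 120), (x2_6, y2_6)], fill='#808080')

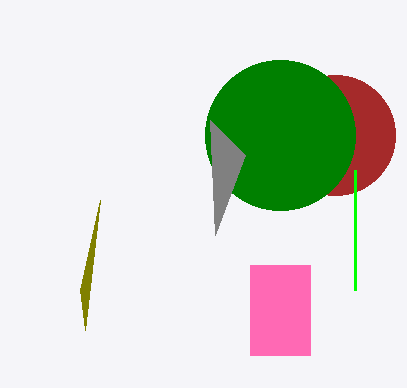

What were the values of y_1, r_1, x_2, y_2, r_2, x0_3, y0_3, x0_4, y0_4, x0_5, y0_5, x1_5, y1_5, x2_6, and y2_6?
y_1 = 135
r_1 = 60
x_2 = 280
y_2 = 135
r_2 = 75
x0_3 = 100
y0_3 = 200
x0_4 = 355
y0_4 = 170
x0_5 = 250
y0_5 = 265
x1_5 = 310
y1_5 = 355
x2_6 = 215
y2_6 = 235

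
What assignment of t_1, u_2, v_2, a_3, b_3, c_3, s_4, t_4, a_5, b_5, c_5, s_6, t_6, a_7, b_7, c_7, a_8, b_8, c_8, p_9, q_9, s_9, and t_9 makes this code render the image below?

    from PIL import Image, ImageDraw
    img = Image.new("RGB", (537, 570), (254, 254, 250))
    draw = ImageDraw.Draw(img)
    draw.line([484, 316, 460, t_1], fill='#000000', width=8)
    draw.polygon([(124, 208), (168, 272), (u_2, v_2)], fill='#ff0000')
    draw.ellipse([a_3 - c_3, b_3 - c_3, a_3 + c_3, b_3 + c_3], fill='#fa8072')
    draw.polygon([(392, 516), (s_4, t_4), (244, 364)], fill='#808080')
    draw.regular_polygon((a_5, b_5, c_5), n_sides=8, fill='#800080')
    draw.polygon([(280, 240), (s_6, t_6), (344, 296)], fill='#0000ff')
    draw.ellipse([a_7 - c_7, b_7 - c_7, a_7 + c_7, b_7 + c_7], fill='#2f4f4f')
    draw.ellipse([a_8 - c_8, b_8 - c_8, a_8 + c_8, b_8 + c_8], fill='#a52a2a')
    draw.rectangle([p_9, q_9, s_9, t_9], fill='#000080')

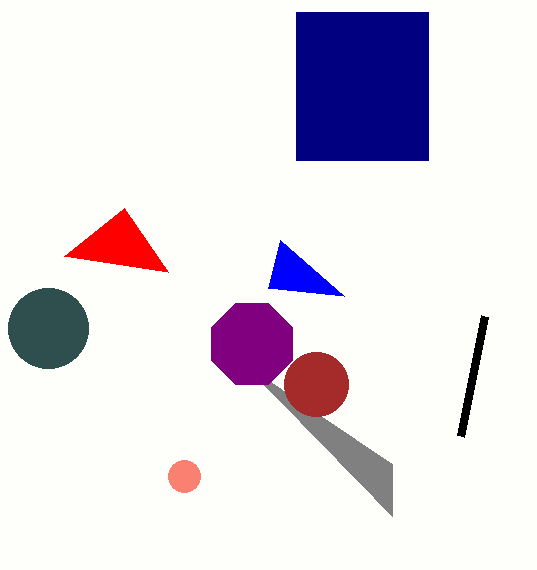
t_1 = 436
u_2 = 64
v_2 = 256
a_3 = 184
b_3 = 476
c_3 = 16
s_4 = 392
t_4 = 464
a_5 = 252
b_5 = 344
c_5 = 44
s_6 = 268
t_6 = 288
a_7 = 48
b_7 = 328
c_7 = 40
a_8 = 316
b_8 = 384
c_8 = 32
p_9 = 296
q_9 = 12
s_9 = 428
t_9 = 160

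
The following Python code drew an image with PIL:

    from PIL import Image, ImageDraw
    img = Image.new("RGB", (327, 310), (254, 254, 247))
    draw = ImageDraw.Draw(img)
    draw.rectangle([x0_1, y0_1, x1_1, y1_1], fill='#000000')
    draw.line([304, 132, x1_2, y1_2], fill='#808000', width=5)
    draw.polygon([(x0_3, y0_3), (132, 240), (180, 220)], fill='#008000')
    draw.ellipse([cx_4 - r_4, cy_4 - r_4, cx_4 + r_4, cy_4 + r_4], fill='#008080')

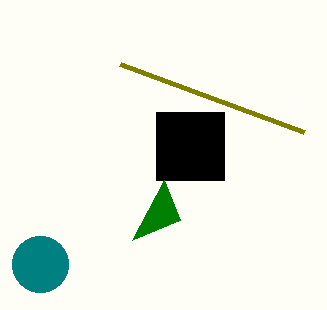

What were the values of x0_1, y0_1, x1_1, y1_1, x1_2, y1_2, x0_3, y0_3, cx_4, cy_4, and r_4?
x0_1 = 156, y0_1 = 112, x1_1 = 224, y1_1 = 180, x1_2 = 120, y1_2 = 64, x0_3 = 164, y0_3 = 180, cx_4 = 40, cy_4 = 264, r_4 = 28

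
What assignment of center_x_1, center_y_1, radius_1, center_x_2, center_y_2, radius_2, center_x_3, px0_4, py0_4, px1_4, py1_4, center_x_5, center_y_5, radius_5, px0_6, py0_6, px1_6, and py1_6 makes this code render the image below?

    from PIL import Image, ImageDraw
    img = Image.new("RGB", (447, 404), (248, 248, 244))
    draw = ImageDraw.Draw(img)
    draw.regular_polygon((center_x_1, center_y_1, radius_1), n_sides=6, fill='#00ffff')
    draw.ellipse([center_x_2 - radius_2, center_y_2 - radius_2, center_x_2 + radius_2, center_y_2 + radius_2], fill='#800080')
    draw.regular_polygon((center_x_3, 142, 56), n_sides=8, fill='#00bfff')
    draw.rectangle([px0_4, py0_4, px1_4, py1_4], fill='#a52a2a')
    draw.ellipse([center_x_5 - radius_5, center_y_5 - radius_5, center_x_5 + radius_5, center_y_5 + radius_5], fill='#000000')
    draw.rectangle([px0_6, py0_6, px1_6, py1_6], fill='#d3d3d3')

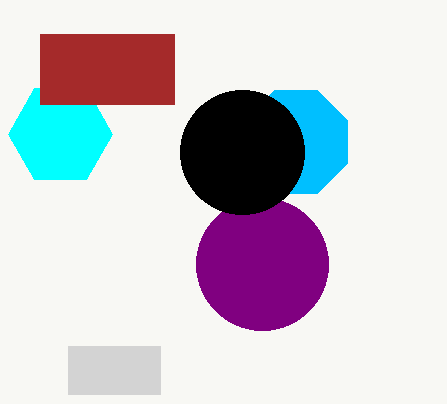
center_x_1 = 60
center_y_1 = 134
radius_1 = 52
center_x_2 = 262
center_y_2 = 264
radius_2 = 66
center_x_3 = 296
px0_4 = 40
py0_4 = 34
px1_4 = 174
py1_4 = 104
center_x_5 = 242
center_y_5 = 152
radius_5 = 62
px0_6 = 68
py0_6 = 346
px1_6 = 160
py1_6 = 394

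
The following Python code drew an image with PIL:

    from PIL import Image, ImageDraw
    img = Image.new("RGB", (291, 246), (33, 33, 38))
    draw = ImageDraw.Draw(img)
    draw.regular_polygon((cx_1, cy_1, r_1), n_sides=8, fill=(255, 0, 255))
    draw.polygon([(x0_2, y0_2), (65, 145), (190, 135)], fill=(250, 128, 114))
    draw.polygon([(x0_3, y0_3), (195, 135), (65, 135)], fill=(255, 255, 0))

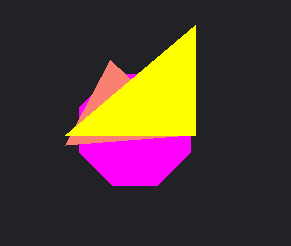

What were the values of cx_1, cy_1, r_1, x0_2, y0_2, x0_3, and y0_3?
cx_1 = 135, cy_1 = 130, r_1 = 60, x0_2 = 110, y0_2 = 60, x0_3 = 195, y0_3 = 25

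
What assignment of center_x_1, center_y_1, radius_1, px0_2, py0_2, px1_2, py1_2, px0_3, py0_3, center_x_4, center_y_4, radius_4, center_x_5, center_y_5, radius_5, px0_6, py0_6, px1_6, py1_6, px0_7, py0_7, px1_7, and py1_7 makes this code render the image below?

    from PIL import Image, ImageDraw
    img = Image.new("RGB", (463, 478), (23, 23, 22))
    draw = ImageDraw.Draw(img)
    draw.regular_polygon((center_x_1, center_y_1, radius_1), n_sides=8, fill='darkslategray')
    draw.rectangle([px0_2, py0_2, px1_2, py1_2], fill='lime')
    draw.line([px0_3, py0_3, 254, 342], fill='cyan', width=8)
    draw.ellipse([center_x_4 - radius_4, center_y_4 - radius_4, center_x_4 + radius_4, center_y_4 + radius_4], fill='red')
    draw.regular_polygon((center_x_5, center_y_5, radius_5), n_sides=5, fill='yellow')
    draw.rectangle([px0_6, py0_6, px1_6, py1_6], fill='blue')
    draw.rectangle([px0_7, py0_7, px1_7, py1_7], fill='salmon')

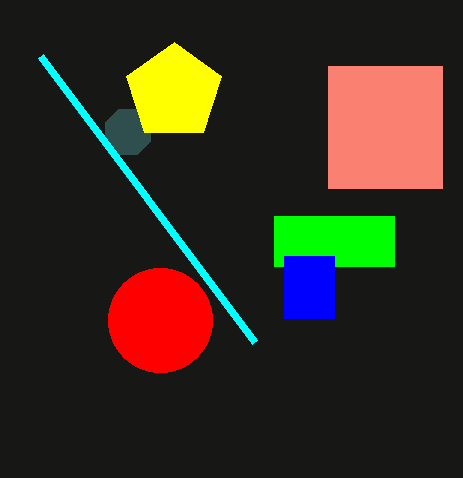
center_x_1 = 128, center_y_1 = 132, radius_1 = 24, px0_2 = 274, py0_2 = 216, px1_2 = 394, py1_2 = 266, px0_3 = 40, py0_3 = 56, center_x_4 = 160, center_y_4 = 320, radius_4 = 52, center_x_5 = 174, center_y_5 = 92, radius_5 = 50, px0_6 = 284, py0_6 = 256, px1_6 = 334, py1_6 = 318, px0_7 = 328, py0_7 = 66, px1_7 = 442, py1_7 = 188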